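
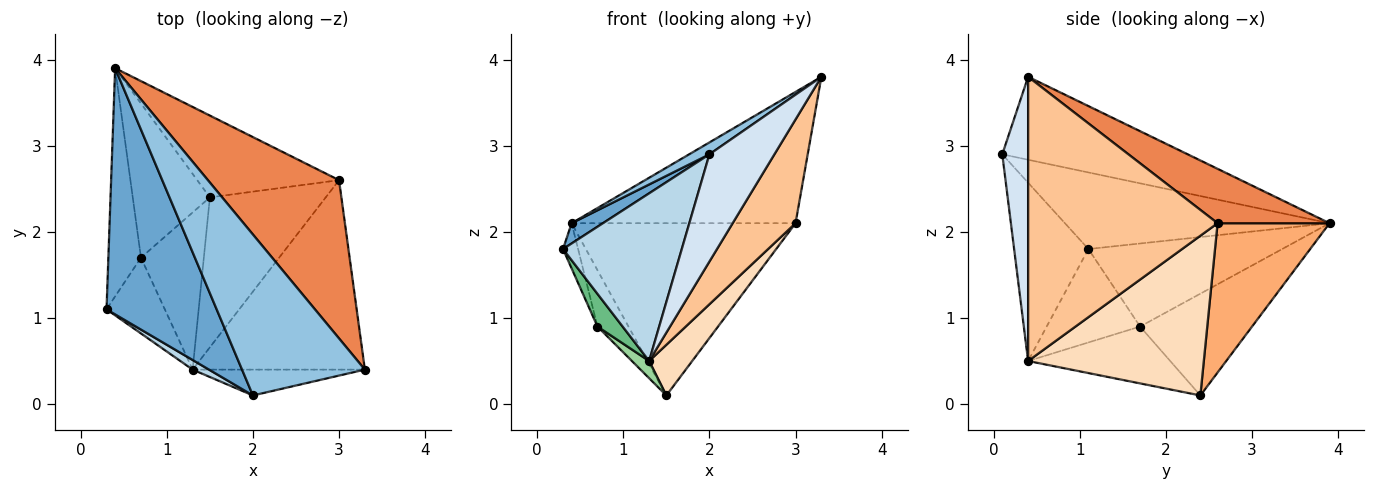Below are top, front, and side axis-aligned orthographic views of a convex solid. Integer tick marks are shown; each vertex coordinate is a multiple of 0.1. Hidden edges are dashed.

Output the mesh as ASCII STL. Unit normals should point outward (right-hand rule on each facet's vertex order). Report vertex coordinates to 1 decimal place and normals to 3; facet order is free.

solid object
 facet normal -0.570 -0.067 0.819
  outer loop
   vertex 2.0 0.1 2.9
   vertex 0.4 3.9 2.1
   vertex 0.3 1.1 1.8
  endloop
 endfacet
 facet normal -0.559 -0.061 0.827
  outer loop
   vertex 2.0 0.1 2.9
   vertex 3.3 0.4 3.8
   vertex 0.4 3.9 2.1
  endloop
 endfacet
 facet normal -0.530 -0.847 0.049
  outer loop
   vertex 2.0 0.1 2.9
   vertex 0.3 1.1 1.8
   vertex 1.3 0.4 0.5
  endloop
 endfacet
 facet normal 0.361 -0.907 -0.219
  outer loop
   vertex 2.0 0.1 2.9
   vertex 1.3 0.4 0.5
   vertex 3.3 0.4 3.8
  endloop
 endfacet
 facet normal 0.304 0.608 0.733
  outer loop
   vertex 3.0 2.6 2.1
   vertex 0.4 3.9 2.1
   vertex 3.3 0.4 3.8
  endloop
 endfacet
 facet normal 0.412 0.823 -0.391
  outer loop
   vertex 3.0 2.6 2.1
   vertex 1.5 2.4 0.1
   vertex 0.4 3.9 2.1
  endloop
 endfacet
 facet normal 0.823 -0.273 -0.499
  outer loop
   vertex 3.0 2.6 2.1
   vertex 3.3 0.4 3.8
   vertex 1.3 0.4 0.5
  endloop
 endfacet
 facet normal 0.794 -0.195 -0.576
  outer loop
   vertex 3.0 2.6 2.1
   vertex 1.3 0.4 0.5
   vertex 1.5 2.4 0.1
  endloop
 endfacet
 facet normal -0.827 -0.223 -0.516
  outer loop
   vertex 0.7 1.7 0.9
   vertex 1.3 0.4 0.5
   vertex 0.3 1.1 1.8
  endloop
 endfacet
 facet normal -0.668 -0.081 -0.739
  outer loop
   vertex 0.7 1.7 0.9
   vertex 1.5 2.4 0.1
   vertex 1.3 0.4 0.5
  endloop
 endfacet
 facet normal -0.928 0.072 -0.364
  outer loop
   vertex 0.7 1.7 0.9
   vertex 0.3 1.1 1.8
   vertex 0.4 3.9 2.1
  endloop
 endfacet
 facet normal -0.778 0.216 -0.590
  outer loop
   vertex 0.7 1.7 0.9
   vertex 0.4 3.9 2.1
   vertex 1.5 2.4 0.1
  endloop
 endfacet
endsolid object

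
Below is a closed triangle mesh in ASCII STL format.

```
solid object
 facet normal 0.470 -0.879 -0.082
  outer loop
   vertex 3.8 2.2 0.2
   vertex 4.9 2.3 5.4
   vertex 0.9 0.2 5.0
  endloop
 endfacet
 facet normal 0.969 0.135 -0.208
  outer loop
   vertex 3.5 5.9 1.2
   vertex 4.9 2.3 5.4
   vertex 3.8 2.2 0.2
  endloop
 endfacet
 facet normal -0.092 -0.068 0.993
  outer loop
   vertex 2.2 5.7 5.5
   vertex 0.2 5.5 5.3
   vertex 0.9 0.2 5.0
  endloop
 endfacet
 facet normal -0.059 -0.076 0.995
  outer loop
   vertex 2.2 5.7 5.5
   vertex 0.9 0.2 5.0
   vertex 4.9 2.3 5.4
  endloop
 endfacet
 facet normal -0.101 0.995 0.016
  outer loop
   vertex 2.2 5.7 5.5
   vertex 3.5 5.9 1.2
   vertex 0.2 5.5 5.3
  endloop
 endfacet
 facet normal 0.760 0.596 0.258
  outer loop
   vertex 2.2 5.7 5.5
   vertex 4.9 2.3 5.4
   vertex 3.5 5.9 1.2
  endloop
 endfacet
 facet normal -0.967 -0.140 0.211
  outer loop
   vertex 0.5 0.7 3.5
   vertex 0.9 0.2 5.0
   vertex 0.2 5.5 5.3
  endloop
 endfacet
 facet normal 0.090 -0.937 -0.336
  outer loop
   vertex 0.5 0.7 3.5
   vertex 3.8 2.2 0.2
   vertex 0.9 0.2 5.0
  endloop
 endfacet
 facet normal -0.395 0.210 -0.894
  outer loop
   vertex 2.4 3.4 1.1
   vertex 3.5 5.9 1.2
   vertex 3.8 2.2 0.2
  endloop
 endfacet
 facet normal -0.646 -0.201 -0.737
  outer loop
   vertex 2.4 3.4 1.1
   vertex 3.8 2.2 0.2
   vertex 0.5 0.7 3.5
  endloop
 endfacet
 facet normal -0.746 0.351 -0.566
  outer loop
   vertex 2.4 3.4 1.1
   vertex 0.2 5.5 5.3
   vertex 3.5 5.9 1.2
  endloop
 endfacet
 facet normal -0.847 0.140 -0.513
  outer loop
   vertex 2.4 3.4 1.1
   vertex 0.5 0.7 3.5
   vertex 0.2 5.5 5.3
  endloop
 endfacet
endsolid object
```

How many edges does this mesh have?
18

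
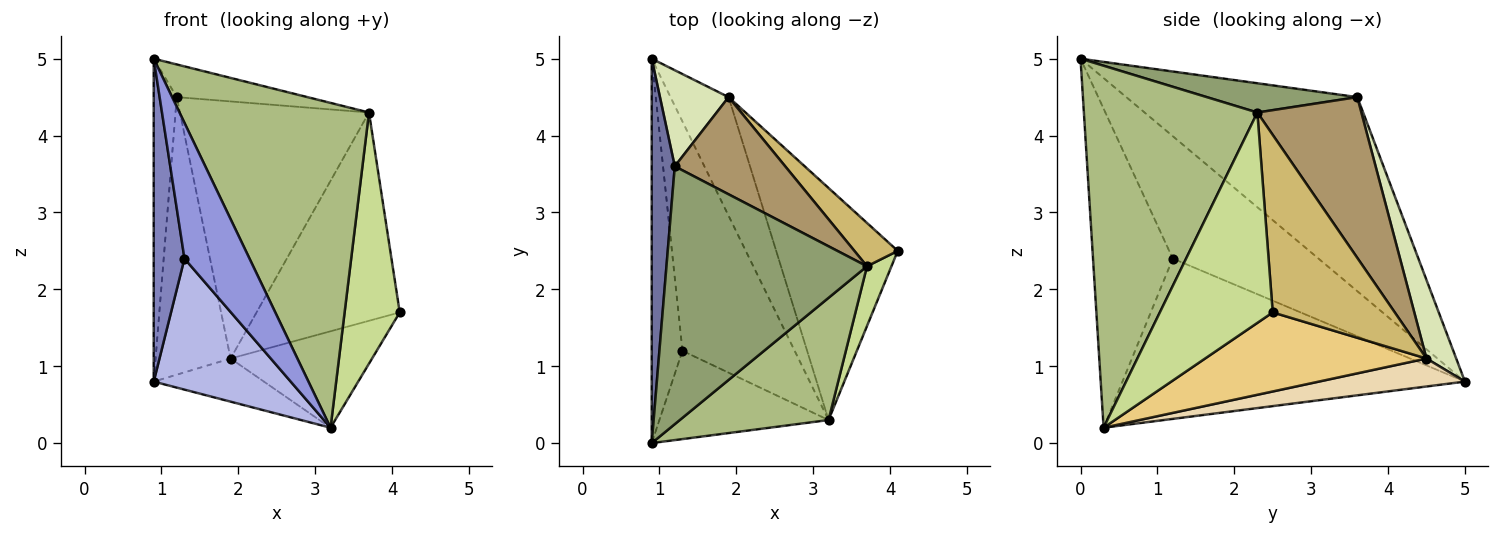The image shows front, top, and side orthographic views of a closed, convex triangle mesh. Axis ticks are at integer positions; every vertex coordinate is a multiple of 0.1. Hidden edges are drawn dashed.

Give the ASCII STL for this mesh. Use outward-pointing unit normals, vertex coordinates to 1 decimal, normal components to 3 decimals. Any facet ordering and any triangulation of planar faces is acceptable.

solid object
 facet normal -0.988 0.099 0.117
  outer loop
   vertex 1.2 3.6 4.5
   vertex 0.9 5.0 0.8
   vertex 0.9 0.0 5.0
  endloop
 endfacet
 facet normal -0.950 -0.201 -0.239
  outer loop
   vertex 1.3 1.2 2.4
   vertex 0.9 0.0 5.0
   vertex 0.9 5.0 0.8
  endloop
 endfacet
 facet normal -0.717 -0.584 -0.380
  outer loop
   vertex 1.3 1.2 2.4
   vertex 3.2 0.3 0.2
   vertex 0.9 0.0 5.0
  endloop
 endfacet
 facet normal -0.778 -0.311 -0.545
  outer loop
   vertex 1.3 1.2 2.4
   vertex 0.9 5.0 0.8
   vertex 3.2 0.3 0.2
  endloop
 endfacet
 facet normal 0.143 0.124 0.982
  outer loop
   vertex 3.7 2.3 4.3
   vertex 1.2 3.6 4.5
   vertex 0.9 0.0 5.0
  endloop
 endfacet
 facet normal 0.651 -0.711 0.267
  outer loop
   vertex 3.7 2.3 4.3
   vertex 0.9 0.0 5.0
   vertex 3.2 0.3 0.2
  endloop
 endfacet
 facet normal 0.894 -0.436 0.104
  outer loop
   vertex 3.7 2.3 4.3
   vertex 3.2 0.3 0.2
   vertex 4.1 2.5 1.7
  endloop
 endfacet
 facet normal 0.351 0.885 0.306
  outer loop
   vertex 1.9 4.5 1.1
   vertex 0.9 5.0 0.8
   vertex 1.2 3.6 4.5
  endloop
 endfacet
 facet normal 0.458 0.832 0.314
  outer loop
   vertex 1.9 4.5 1.1
   vertex 1.2 3.6 4.5
   vertex 3.7 2.3 4.3
  endloop
 endfacet
 facet normal 0.641 0.752 0.156
  outer loop
   vertex 1.9 4.5 1.1
   vertex 3.7 2.3 4.3
   vertex 4.1 2.5 1.7
  endloop
 endfacet
 facet normal 0.515 0.329 -0.792
  outer loop
   vertex 1.9 4.5 1.1
   vertex 4.1 2.5 1.7
   vertex 3.2 0.3 0.2
  endloop
 endfacet
 facet normal 0.412 0.311 -0.856
  outer loop
   vertex 1.9 4.5 1.1
   vertex 3.2 0.3 0.2
   vertex 0.9 5.0 0.8
  endloop
 endfacet
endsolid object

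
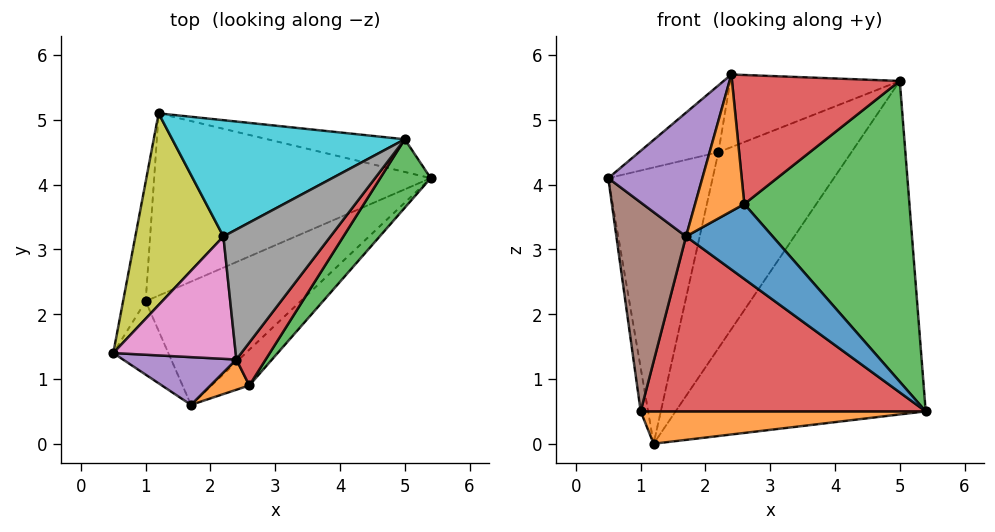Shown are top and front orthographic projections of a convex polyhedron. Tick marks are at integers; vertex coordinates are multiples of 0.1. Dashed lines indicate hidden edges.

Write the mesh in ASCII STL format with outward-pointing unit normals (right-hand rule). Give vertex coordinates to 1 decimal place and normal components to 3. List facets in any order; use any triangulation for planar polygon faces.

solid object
 facet normal -0.991 0.046 -0.127
  outer loop
   vertex 1.0 2.2 0.5
   vertex 0.5 1.4 4.1
   vertex 1.2 5.1 0.0
  endloop
 endfacet
 facet normal 0.075 -0.174 -0.982
  outer loop
   vertex 1.0 2.2 0.5
   vertex 1.2 5.1 0.0
   vertex 5.4 4.1 0.5
  endloop
 endfacet
 facet normal 0.241 0.966 -0.095
  outer loop
   vertex 5.0 4.7 5.6
   vertex 5.4 4.1 0.5
   vertex 1.2 5.1 0.0
  endloop
 endfacet
 facet normal 0.333 -0.771 -0.543
  outer loop
   vertex 1.7 0.6 3.2
   vertex 1.0 2.2 0.5
   vertex 5.4 4.1 0.5
  endloop
 endfacet
 facet normal -0.332 -0.880 0.339
  outer loop
   vertex 1.7 0.6 3.2
   vertex 2.4 1.3 5.7
   vertex 0.5 1.4 4.1
  endloop
 endfacet
 facet normal -0.660 -0.709 -0.249
  outer loop
   vertex 1.7 0.6 3.2
   vertex 0.5 1.4 4.1
   vertex 1.0 2.2 0.5
  endloop
 endfacet
 facet normal -0.581 0.390 0.714
  outer loop
   vertex 2.2 3.2 4.5
   vertex 0.5 1.4 4.1
   vertex 2.4 1.3 5.7
  endloop
 endfacet
 facet normal -0.517 0.417 0.747
  outer loop
   vertex 2.2 3.2 4.5
   vertex 2.4 1.3 5.7
   vertex 5.0 4.7 5.6
  endloop
 endfacet
 facet normal -0.709 0.580 0.402
  outer loop
   vertex 2.2 3.2 4.5
   vertex 1.2 5.1 0.0
   vertex 0.5 1.4 4.1
  endloop
 endfacet
 facet normal -0.552 0.717 0.425
  outer loop
   vertex 2.2 3.2 4.5
   vertex 5.0 4.7 5.6
   vertex 1.2 5.1 0.0
  endloop
 endfacet
 facet normal 0.475 -0.794 -0.379
  outer loop
   vertex 2.6 0.9 3.7
   vertex 1.7 0.6 3.2
   vertex 5.4 4.1 0.5
  endloop
 endfacet
 facet normal 0.201 -0.956 0.211
  outer loop
   vertex 2.6 0.9 3.7
   vertex 2.4 1.3 5.7
   vertex 1.7 0.6 3.2
  endloop
 endfacet
 facet normal 0.807 -0.575 0.131
  outer loop
   vertex 2.6 0.9 3.7
   vertex 5.4 4.1 0.5
   vertex 5.0 4.7 5.6
  endloop
 endfacet
 facet normal 0.782 -0.592 0.197
  outer loop
   vertex 2.6 0.9 3.7
   vertex 5.0 4.7 5.6
   vertex 2.4 1.3 5.7
  endloop
 endfacet
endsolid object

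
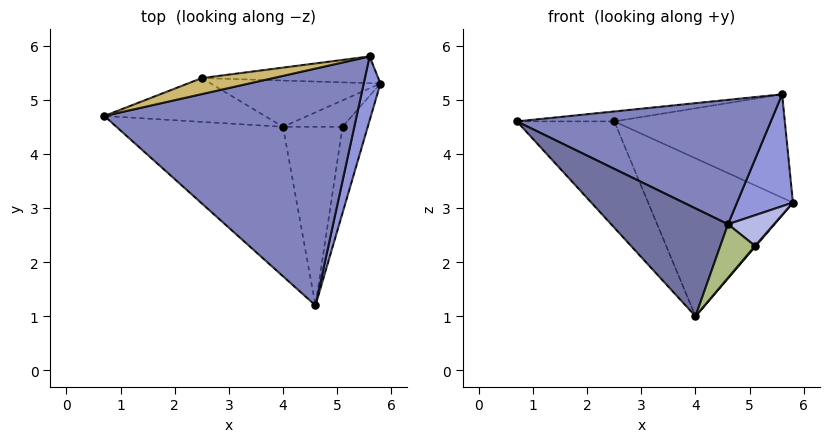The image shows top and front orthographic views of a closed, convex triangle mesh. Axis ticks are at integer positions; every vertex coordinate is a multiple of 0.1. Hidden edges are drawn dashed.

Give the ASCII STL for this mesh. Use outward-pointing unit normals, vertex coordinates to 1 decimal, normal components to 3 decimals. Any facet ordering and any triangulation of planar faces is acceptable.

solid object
 facet normal -0.677 -0.431 -0.597
  outer loop
   vertex 4.0 4.5 1.0
   vertex 4.6 1.2 2.7
   vertex 0.7 4.7 4.6
  endloop
 endfacet
 facet normal 0.014 -0.465 0.885
  outer loop
   vertex 5.6 5.8 5.1
   vertex 0.7 4.7 4.6
   vertex 4.6 1.2 2.7
  endloop
 endfacet
 facet normal 0.942 -0.292 0.167
  outer loop
   vertex 5.6 5.8 5.1
   vertex 4.6 1.2 2.7
   vertex 5.8 5.3 3.1
  endloop
 endfacet
 facet normal 0.825 -0.190 -0.532
  outer loop
   vertex 5.1 4.5 2.3
   vertex 5.8 5.3 3.1
   vertex 4.6 1.2 2.7
  endloop
 endfacet
 facet normal 0.763 -0.022 -0.646
  outer loop
   vertex 5.1 4.5 2.3
   vertex 4.0 4.5 1.0
   vertex 5.8 5.3 3.1
  endloop
 endfacet
 facet normal 0.749 -0.190 -0.634
  outer loop
   vertex 5.1 4.5 2.3
   vertex 4.6 1.2 2.7
   vertex 4.0 4.5 1.0
  endloop
 endfacet
 facet normal -0.098 0.955 -0.280
  outer loop
   vertex 2.5 5.4 4.6
   vertex 5.8 5.3 3.1
   vertex 4.0 4.5 1.0
  endloop
 endfacet
 facet normal -0.084 0.965 -0.250
  outer loop
   vertex 2.5 5.4 4.6
   vertex 5.6 5.8 5.1
   vertex 5.8 5.3 3.1
  endloop
 endfacet
 facet normal -0.338 0.870 -0.358
  outer loop
   vertex 2.5 5.4 4.6
   vertex 4.0 4.5 1.0
   vertex 0.7 4.7 4.6
  endloop
 endfacet
 facet normal -0.201 0.517 0.832
  outer loop
   vertex 2.5 5.4 4.6
   vertex 0.7 4.7 4.6
   vertex 5.6 5.8 5.1
  endloop
 endfacet
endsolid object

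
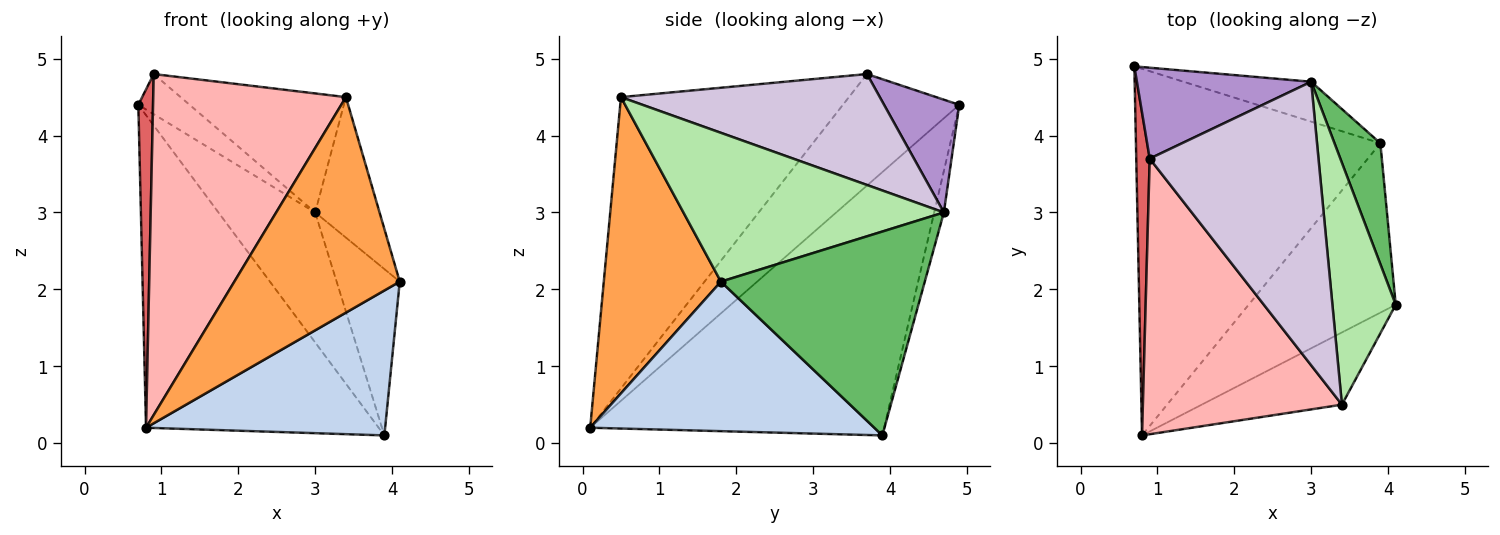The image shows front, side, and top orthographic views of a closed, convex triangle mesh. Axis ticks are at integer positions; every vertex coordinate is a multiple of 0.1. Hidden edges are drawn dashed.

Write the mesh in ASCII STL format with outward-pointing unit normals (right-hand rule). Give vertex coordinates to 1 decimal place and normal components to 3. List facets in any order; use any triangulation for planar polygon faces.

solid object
 facet normal -0.634 0.502 -0.588
  outer loop
   vertex 3.9 3.9 0.1
   vertex 0.8 0.1 0.2
   vertex 0.7 4.9 4.4
  endloop
 endfacet
 facet normal 0.611 -0.515 -0.601
  outer loop
   vertex 3.9 3.9 0.1
   vertex 4.1 1.8 2.1
   vertex 0.8 0.1 0.2
  endloop
 endfacet
 facet normal 0.557 -0.787 -0.264
  outer loop
   vertex 3.4 0.5 4.5
   vertex 0.8 0.1 0.2
   vertex 4.1 1.8 2.1
  endloop
 endfacet
 facet normal -0.095 0.952 -0.292
  outer loop
   vertex 3.0 4.7 3.0
   vertex 3.9 3.9 0.1
   vertex 0.7 4.9 4.4
  endloop
 endfacet
 facet normal 0.934 0.289 0.210
  outer loop
   vertex 3.0 4.7 3.0
   vertex 4.1 1.8 2.1
   vertex 3.9 3.9 0.1
  endloop
 endfacet
 facet normal 0.897 0.222 0.382
  outer loop
   vertex 3.0 4.7 3.0
   vertex 3.4 0.5 4.5
   vertex 4.1 1.8 2.1
  endloop
 endfacet
 facet normal -0.985 -0.125 0.119
  outer loop
   vertex 0.9 3.7 4.8
   vertex 0.7 4.9 4.4
   vertex 0.8 0.1 0.2
  endloop
 endfacet
 facet normal -0.677 -0.572 0.463
  outer loop
   vertex 0.9 3.7 4.8
   vertex 0.8 0.1 0.2
   vertex 3.4 0.5 4.5
  endloop
 endfacet
 facet normal 0.509 0.347 0.787
  outer loop
   vertex 0.9 3.7 4.8
   vertex 3.0 4.7 3.0
   vertex 0.7 4.9 4.4
  endloop
 endfacet
 facet normal 0.518 0.331 0.789
  outer loop
   vertex 0.9 3.7 4.8
   vertex 3.4 0.5 4.5
   vertex 3.0 4.7 3.0
  endloop
 endfacet
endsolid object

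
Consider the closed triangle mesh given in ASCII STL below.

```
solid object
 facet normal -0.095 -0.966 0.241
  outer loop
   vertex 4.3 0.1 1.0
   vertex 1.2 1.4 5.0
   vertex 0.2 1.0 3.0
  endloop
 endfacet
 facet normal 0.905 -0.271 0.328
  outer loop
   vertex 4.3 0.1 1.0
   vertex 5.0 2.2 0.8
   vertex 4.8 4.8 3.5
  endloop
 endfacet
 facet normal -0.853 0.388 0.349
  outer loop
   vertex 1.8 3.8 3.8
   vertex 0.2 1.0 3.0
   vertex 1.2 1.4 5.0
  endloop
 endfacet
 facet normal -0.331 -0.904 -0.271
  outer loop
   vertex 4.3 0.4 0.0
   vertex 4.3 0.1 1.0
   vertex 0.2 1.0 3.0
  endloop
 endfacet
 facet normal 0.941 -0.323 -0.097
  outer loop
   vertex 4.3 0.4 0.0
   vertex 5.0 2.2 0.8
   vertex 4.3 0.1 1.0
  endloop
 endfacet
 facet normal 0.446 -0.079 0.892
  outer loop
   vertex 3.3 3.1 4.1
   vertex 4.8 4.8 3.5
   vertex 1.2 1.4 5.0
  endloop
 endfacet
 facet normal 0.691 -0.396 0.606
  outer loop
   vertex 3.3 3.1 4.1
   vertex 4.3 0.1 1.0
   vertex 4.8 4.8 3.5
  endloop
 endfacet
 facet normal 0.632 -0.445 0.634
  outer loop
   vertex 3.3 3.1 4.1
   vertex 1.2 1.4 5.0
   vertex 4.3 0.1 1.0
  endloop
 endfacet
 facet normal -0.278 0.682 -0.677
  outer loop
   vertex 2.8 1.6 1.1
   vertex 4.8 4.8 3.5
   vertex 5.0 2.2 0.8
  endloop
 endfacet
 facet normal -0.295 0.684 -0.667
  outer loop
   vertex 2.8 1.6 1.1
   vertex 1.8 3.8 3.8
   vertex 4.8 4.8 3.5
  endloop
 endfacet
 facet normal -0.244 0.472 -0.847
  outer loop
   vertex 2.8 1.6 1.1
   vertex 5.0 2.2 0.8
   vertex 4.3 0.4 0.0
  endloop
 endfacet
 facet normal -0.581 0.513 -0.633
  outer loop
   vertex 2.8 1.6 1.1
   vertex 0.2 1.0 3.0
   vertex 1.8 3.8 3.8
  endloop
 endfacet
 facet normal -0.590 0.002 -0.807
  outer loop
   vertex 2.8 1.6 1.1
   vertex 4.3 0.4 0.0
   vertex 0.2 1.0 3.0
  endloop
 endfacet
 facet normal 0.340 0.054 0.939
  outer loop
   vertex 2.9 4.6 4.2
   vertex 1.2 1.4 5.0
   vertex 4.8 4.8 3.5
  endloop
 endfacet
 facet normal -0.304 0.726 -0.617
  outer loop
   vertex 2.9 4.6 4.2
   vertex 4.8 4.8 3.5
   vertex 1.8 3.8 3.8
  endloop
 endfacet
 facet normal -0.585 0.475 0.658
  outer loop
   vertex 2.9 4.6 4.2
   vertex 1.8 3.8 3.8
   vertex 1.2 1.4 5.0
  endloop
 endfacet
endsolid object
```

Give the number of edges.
24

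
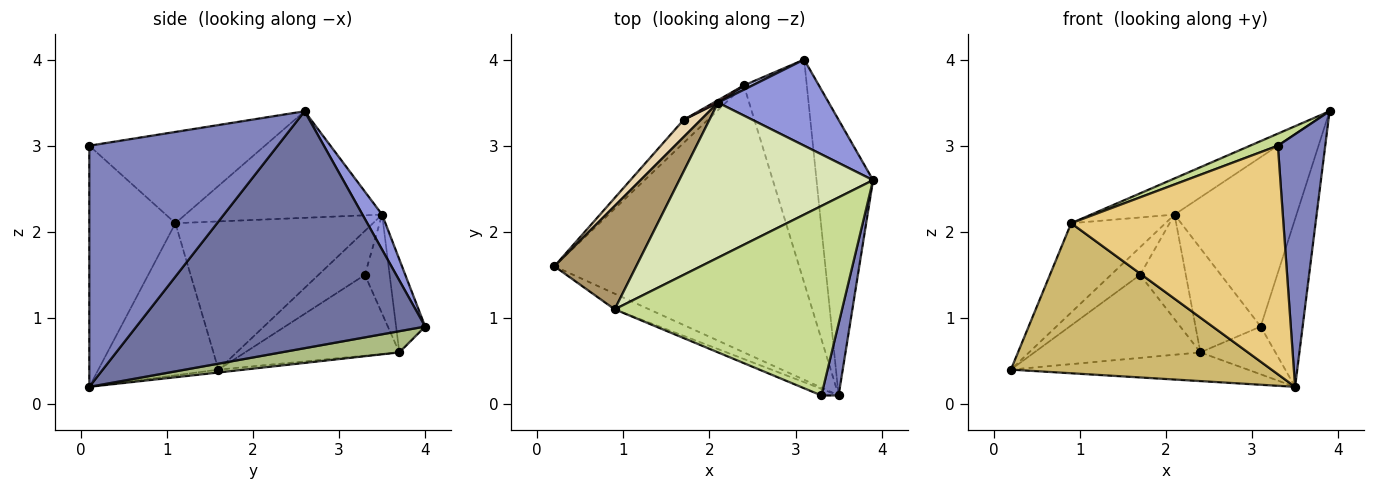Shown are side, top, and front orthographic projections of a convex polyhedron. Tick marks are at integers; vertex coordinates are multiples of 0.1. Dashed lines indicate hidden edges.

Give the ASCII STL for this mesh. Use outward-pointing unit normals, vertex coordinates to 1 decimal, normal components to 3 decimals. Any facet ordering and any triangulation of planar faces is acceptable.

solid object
 facet normal 0.963 0.140 -0.230
  outer loop
   vertex 3.1 4.0 0.9
   vertex 3.9 2.6 3.4
   vertex 3.5 0.1 0.2
  endloop
 endfacet
 facet normal 0.967 -0.243 0.069
  outer loop
   vertex 3.3 0.1 3.0
   vertex 3.5 0.1 0.2
   vertex 3.9 2.6 3.4
  endloop
 endfacet
 facet normal 0.142 0.882 0.449
  outer loop
   vertex 2.1 3.5 2.2
   vertex 3.9 2.6 3.4
   vertex 3.1 4.0 0.9
  endloop
 endfacet
 facet normal -0.407 0.913 0.038
  outer loop
   vertex 2.4 3.7 0.6
   vertex 2.1 3.5 2.2
   vertex 3.1 4.0 0.9
  endloop
 endfacet
 facet normal -0.012 0.107 -0.994
  outer loop
   vertex 2.4 3.7 0.6
   vertex 3.5 0.1 0.2
   vertex 0.2 1.6 0.4
  endloop
 endfacet
 facet normal 0.313 0.199 -0.929
  outer loop
   vertex 2.4 3.7 0.6
   vertex 3.1 4.0 0.9
   vertex 3.5 0.1 0.2
  endloop
 endfacet
 facet normal -0.372 -0.059 0.926
  outer loop
   vertex 0.9 1.1 2.1
   vertex 3.3 0.1 3.0
   vertex 3.9 2.6 3.4
  endloop
 endfacet
 facet normal -0.472 0.200 0.858
  outer loop
   vertex 0.9 1.1 2.1
   vertex 3.9 2.6 3.4
   vertex 2.1 3.5 2.2
  endloop
 endfacet
 facet normal -0.808 0.385 0.446
  outer loop
   vertex 0.9 1.1 2.1
   vertex 2.1 3.5 2.2
   vertex 0.2 1.6 0.4
  endloop
 endfacet
 facet normal -0.417 -0.904 -0.094
  outer loop
   vertex 0.9 1.1 2.1
   vertex 0.2 1.6 0.4
   vertex 3.5 0.1 0.2
  endloop
 endfacet
 facet normal -0.376 -0.926 -0.027
  outer loop
   vertex 0.9 1.1 2.1
   vertex 3.5 0.1 0.2
   vertex 3.3 0.1 3.0
  endloop
 endfacet
 facet normal -0.803 0.505 0.315
  outer loop
   vertex 1.7 3.3 1.5
   vertex 0.2 1.6 0.4
   vertex 2.1 3.5 2.2
  endloop
 endfacet
 facet normal -0.667 0.718 -0.200
  outer loop
   vertex 1.7 3.3 1.5
   vertex 2.4 3.7 0.6
   vertex 0.2 1.6 0.4
  endloop
 endfacet
 facet normal -0.476 0.879 0.021
  outer loop
   vertex 1.7 3.3 1.5
   vertex 2.1 3.5 2.2
   vertex 2.4 3.7 0.6
  endloop
 endfacet
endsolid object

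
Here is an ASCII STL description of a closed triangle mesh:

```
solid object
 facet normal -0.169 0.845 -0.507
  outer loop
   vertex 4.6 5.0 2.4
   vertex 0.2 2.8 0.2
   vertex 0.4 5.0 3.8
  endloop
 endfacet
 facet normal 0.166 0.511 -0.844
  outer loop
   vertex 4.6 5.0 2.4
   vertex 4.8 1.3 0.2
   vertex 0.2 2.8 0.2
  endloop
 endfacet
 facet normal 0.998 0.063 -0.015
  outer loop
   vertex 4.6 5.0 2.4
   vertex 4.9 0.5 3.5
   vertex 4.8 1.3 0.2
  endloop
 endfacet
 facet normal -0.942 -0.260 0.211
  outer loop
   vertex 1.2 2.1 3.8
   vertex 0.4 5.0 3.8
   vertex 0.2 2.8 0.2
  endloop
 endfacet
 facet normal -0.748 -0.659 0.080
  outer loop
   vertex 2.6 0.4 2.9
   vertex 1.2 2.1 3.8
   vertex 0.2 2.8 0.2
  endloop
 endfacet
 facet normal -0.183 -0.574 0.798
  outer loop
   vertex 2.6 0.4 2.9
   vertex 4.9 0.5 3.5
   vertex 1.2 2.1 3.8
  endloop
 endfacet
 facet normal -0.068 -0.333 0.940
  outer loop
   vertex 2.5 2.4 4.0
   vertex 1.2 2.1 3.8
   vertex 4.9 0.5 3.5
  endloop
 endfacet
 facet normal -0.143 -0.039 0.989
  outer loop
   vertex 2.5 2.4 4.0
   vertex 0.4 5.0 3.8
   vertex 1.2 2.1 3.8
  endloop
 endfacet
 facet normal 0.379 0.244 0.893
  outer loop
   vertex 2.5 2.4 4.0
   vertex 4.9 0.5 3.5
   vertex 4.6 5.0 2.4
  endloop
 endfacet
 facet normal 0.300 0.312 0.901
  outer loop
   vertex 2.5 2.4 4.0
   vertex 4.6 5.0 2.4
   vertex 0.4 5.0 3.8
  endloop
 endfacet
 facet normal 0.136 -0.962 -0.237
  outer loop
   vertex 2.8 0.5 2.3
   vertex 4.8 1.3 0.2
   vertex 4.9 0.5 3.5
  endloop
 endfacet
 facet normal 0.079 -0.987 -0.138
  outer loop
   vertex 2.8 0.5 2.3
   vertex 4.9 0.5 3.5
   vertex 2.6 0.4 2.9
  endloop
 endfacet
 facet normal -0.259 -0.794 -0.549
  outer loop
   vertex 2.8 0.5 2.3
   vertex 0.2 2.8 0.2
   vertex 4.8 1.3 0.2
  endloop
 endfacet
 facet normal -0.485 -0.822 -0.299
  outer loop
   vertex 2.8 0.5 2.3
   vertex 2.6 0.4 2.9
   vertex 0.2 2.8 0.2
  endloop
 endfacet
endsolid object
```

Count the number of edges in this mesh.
21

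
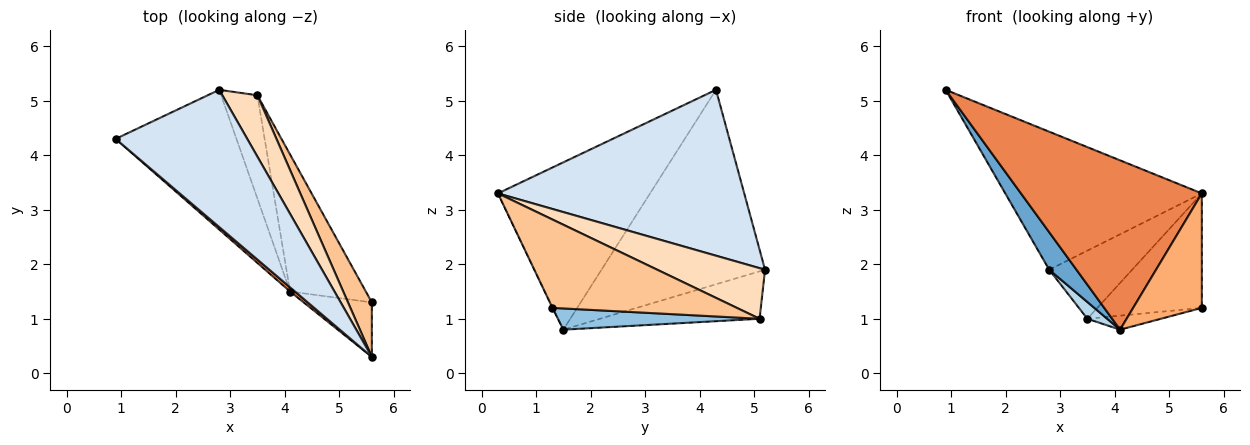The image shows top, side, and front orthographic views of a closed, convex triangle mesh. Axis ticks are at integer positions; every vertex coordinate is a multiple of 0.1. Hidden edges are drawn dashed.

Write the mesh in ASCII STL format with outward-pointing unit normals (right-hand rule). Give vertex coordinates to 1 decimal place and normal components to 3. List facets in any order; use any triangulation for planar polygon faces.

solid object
 facet normal -0.841 -0.140 -0.522
  outer loop
   vertex 4.1 1.5 0.8
   vertex 0.9 4.3 5.2
   vertex 2.8 5.2 1.9
  endloop
 endfacet
 facet normal 0.269 0.098 -0.958
  outer loop
   vertex 3.5 5.1 1.0
   vertex 5.6 1.3 1.2
   vertex 4.1 1.5 0.8
  endloop
 endfacet
 facet normal -0.791 -0.098 -0.604
  outer loop
   vertex 3.5 5.1 1.0
   vertex 4.1 1.5 0.8
   vertex 2.8 5.2 1.9
  endloop
 endfacet
 facet normal 0.664 0.530 0.527
  outer loop
   vertex 5.6 0.3 3.3
   vertex 2.8 5.2 1.9
   vertex 0.9 4.3 5.2
  endloop
 endfacet
 facet normal -0.644 -0.765 0.019
  outer loop
   vertex 5.6 0.3 3.3
   vertex 0.9 4.3 5.2
   vertex 4.1 1.5 0.8
  endloop
 endfacet
 facet normal -0.006 -0.903 -0.430
  outer loop
   vertex 5.6 0.3 3.3
   vertex 4.1 1.5 0.8
   vertex 5.6 1.3 1.2
  endloop
 endfacet
 facet normal 0.847 0.480 0.229
  outer loop
   vertex 5.6 0.3 3.3
   vertex 5.6 1.3 1.2
   vertex 3.5 5.1 1.0
  endloop
 endfacet
 facet normal 0.695 0.535 0.481
  outer loop
   vertex 5.6 0.3 3.3
   vertex 3.5 5.1 1.0
   vertex 2.8 5.2 1.9
  endloop
 endfacet
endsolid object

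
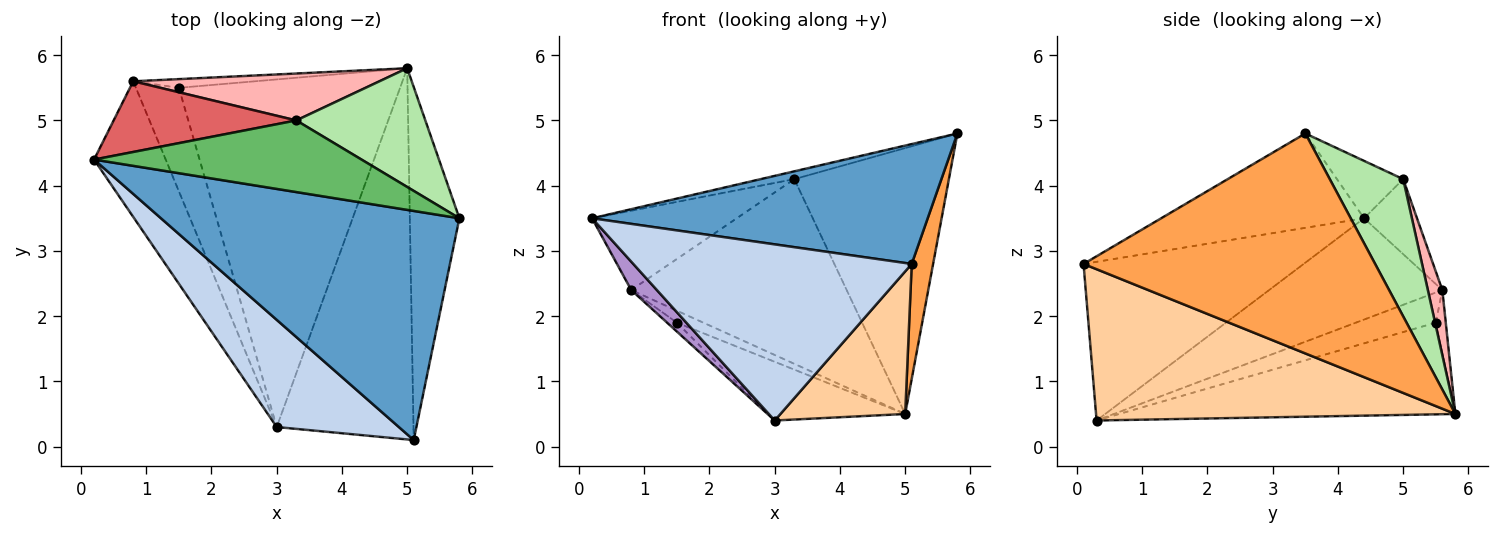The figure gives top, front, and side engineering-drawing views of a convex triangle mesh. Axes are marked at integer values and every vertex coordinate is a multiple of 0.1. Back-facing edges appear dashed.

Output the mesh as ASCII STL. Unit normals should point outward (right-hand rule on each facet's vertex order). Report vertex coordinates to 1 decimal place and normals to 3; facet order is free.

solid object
 facet normal -0.270 -0.446 0.853
  outer loop
   vertex 5.1 0.1 2.8
   vertex 5.8 3.5 4.8
   vertex 0.2 4.4 3.5
  endloop
 endfacet
 facet normal -0.560 -0.708 0.431
  outer loop
   vertex 5.1 0.1 2.8
   vertex 0.2 4.4 3.5
   vertex 3.0 0.3 0.4
  endloop
 endfacet
 facet normal 0.973 -0.071 -0.219
  outer loop
   vertex 5.1 0.1 2.8
   vertex 5.0 5.8 0.5
   vertex 5.8 3.5 4.8
  endloop
 endfacet
 facet normal 0.718 -0.249 -0.649
  outer loop
   vertex 5.1 0.1 2.8
   vertex 3.0 0.3 0.4
   vertex 5.0 5.8 0.5
  endloop
 endfacet
 facet normal -0.209 0.106 0.972
  outer loop
   vertex 3.3 5.0 4.1
   vertex 0.2 4.4 3.5
   vertex 5.8 3.5 4.8
  endloop
 endfacet
 facet normal 0.398 0.838 0.374
  outer loop
   vertex 3.3 5.0 4.1
   vertex 5.8 3.5 4.8
   vertex 5.0 5.8 0.5
  endloop
 endfacet
 facet normal -0.264 0.720 0.642
  outer loop
   vertex 0.8 5.6 2.4
   vertex 0.2 4.4 3.5
   vertex 3.3 5.0 4.1
  endloop
 endfacet
 facet normal 0.065 0.967 0.246
  outer loop
   vertex 0.8 5.6 2.4
   vertex 3.3 5.0 4.1
   vertex 5.0 5.8 0.5
  endloop
 endfacet
 facet normal -0.811 -0.120 -0.573
  outer loop
   vertex 0.8 5.6 2.4
   vertex 3.0 0.3 0.4
   vertex 0.2 4.4 3.5
  endloop
 endfacet
 facet normal -0.378 0.154 -0.913
  outer loop
   vertex 1.5 5.5 1.9
   vertex 5.0 5.8 0.5
   vertex 3.0 0.3 0.4
  endloop
 endfacet
 facet normal -0.573 0.070 -0.816
  outer loop
   vertex 1.5 5.5 1.9
   vertex 3.0 0.3 0.4
   vertex 0.8 5.6 2.4
  endloop
 endfacet
 facet normal -0.291 0.774 -0.563
  outer loop
   vertex 1.5 5.5 1.9
   vertex 0.8 5.6 2.4
   vertex 5.0 5.8 0.5
  endloop
 endfacet
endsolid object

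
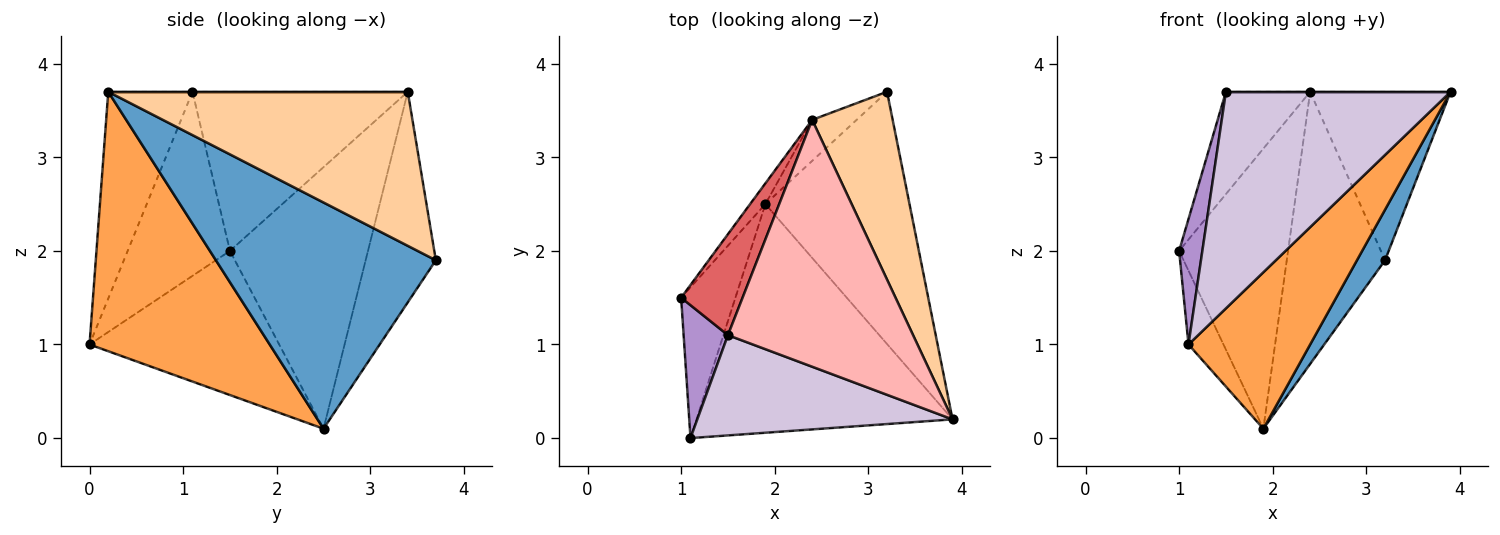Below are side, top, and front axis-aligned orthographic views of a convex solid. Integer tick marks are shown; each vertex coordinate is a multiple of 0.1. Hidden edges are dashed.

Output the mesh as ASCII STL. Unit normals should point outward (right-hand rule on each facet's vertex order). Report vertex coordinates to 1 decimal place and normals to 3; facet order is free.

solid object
 facet normal 0.839 -0.107 -0.534
  outer loop
   vertex 1.9 2.5 0.1
   vertex 3.2 3.7 1.9
   vertex 3.9 0.2 3.7
  endloop
 endfacet
 facet normal -0.922 0.170 -0.347
  outer loop
   vertex 1.1 0.0 1.0
   vertex 1.0 1.5 2.0
   vertex 1.9 2.5 0.1
  endloop
 endfacet
 facet normal 0.641 -0.433 -0.633
  outer loop
   vertex 1.1 0.0 1.0
   vertex 1.9 2.5 0.1
   vertex 3.9 0.2 3.7
  endloop
 endfacet
 facet normal 0.818 0.384 0.428
  outer loop
   vertex 2.4 3.4 3.7
   vertex 3.9 0.2 3.7
   vertex 3.2 3.7 1.9
  endloop
 endfacet
 facet normal -0.784 0.619 -0.046
  outer loop
   vertex 2.4 3.4 3.7
   vertex 1.9 2.5 0.1
   vertex 1.0 1.5 2.0
  endloop
 endfacet
 facet normal -0.577 0.808 -0.122
  outer loop
   vertex 2.4 3.4 3.7
   vertex 3.2 3.7 1.9
   vertex 1.9 2.5 0.1
  endloop
 endfacet
 facet normal -0.876 0.343 0.338
  outer loop
   vertex 1.5 1.1 3.7
   vertex 2.4 3.4 3.7
   vertex 1.0 1.5 2.0
  endloop
 endfacet
 facet normal 0.000 0.000 1.000
  outer loop
   vertex 1.5 1.1 3.7
   vertex 3.9 0.2 3.7
   vertex 2.4 3.4 3.7
  endloop
 endfacet
 facet normal -0.949 -0.216 0.228
  outer loop
   vertex 1.5 1.1 3.7
   vertex 1.0 1.5 2.0
   vertex 1.1 0.0 1.0
  endloop
 endfacet
 facet normal -0.322 -0.859 0.398
  outer loop
   vertex 1.5 1.1 3.7
   vertex 1.1 0.0 1.0
   vertex 3.9 0.2 3.7
  endloop
 endfacet
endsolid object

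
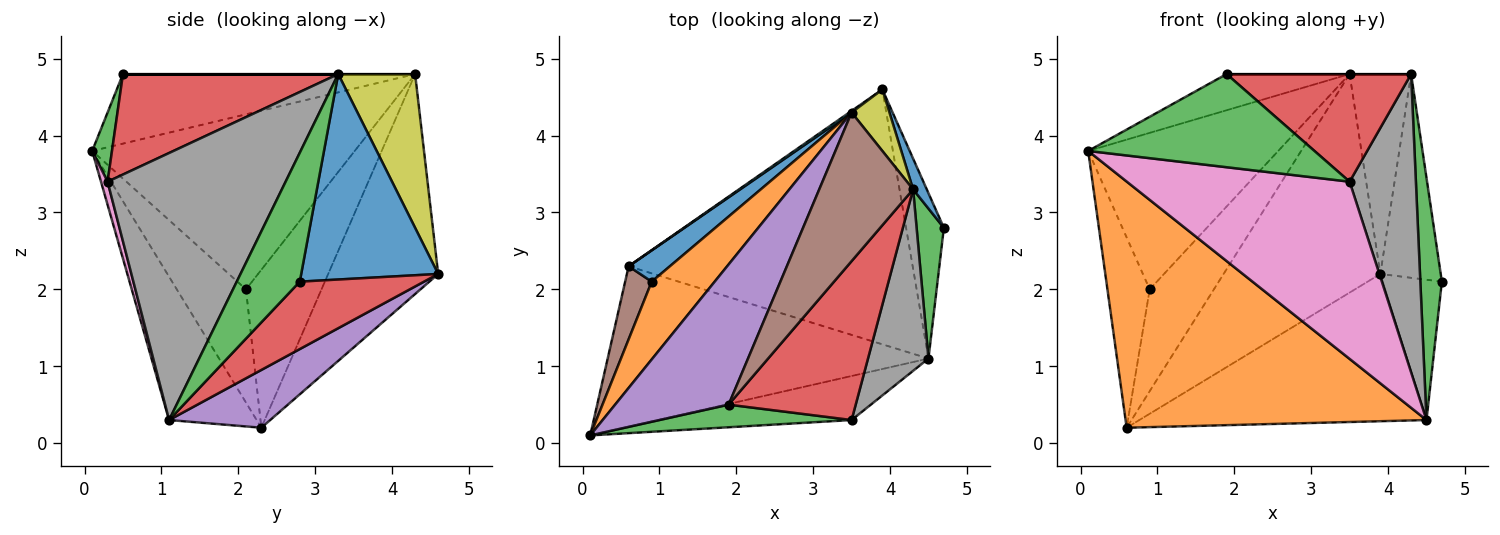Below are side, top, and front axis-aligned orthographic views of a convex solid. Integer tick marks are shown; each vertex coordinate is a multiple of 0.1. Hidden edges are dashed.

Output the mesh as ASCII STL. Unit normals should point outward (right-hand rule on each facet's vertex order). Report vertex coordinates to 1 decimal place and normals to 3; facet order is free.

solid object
 facet normal 0.913 0.403 0.061
  outer loop
   vertex 4.3 3.3 4.8
   vertex 4.7 2.8 2.1
   vertex 3.9 4.6 2.2
  endloop
 endfacet
 facet normal -0.237 -0.814 -0.530
  outer loop
   vertex 4.5 1.1 0.3
   vertex 0.1 0.1 3.8
   vertex 0.6 2.3 0.2
  endloop
 endfacet
 facet normal 0.928 -0.317 0.196
  outer loop
   vertex 4.5 1.1 0.3
   vertex 4.7 2.8 2.1
   vertex 4.3 3.3 4.8
  endloop
 endfacet
 facet normal 0.806 0.383 -0.451
  outer loop
   vertex 4.5 1.1 0.3
   vertex 3.9 4.6 2.2
   vertex 4.7 2.8 2.1
  endloop
 endfacet
 facet normal 0.173 0.493 -0.853
  outer loop
   vertex 4.5 1.1 0.3
   vertex 0.6 2.3 0.2
   vertex 3.9 4.6 2.2
  endloop
 endfacet
 facet normal -0.837 0.511 0.196
  outer loop
   vertex 0.9 2.1 2.0
   vertex 0.6 2.3 0.2
   vertex 0.1 0.1 3.8
  endloop
 endfacet
 facet normal 0.029 -0.970 -0.241
  outer loop
   vertex 3.5 0.3 3.4
   vertex 0.1 0.1 3.8
   vertex 4.5 1.1 0.3
  endloop
 endfacet
 facet normal 0.917 -0.341 0.208
  outer loop
   vertex 3.5 0.3 3.4
   vertex 4.5 1.1 0.3
   vertex 4.3 3.3 4.8
  endloop
 endfacet
 facet normal 0.767 0.613 0.189
  outer loop
   vertex 3.5 4.3 4.8
   vertex 4.3 3.3 4.8
   vertex 3.9 4.6 2.2
  endloop
 endfacet
 facet normal -0.574 0.819 0.006
  outer loop
   vertex 3.5 4.3 4.8
   vertex 3.9 4.6 2.2
   vertex 0.6 2.3 0.2
  endloop
 endfacet
 facet normal -0.747 0.635 0.195
  outer loop
   vertex 3.5 4.3 4.8
   vertex 0.6 2.3 0.2
   vertex 0.9 2.1 2.0
  endloop
 endfacet
 facet normal -0.778 0.563 0.280
  outer loop
   vertex 3.5 4.3 4.8
   vertex 0.9 2.1 2.0
   vertex 0.1 0.1 3.8
  endloop
 endfacet
 facet normal 0.085 -0.968 0.235
  outer loop
   vertex 1.9 0.5 4.8
   vertex 0.1 0.1 3.8
   vertex 3.5 0.3 3.4
  endloop
 endfacet
 facet normal 0.548 -0.469 0.693
  outer loop
   vertex 1.9 0.5 4.8
   vertex 3.5 0.3 3.4
   vertex 4.3 3.3 4.8
  endloop
 endfacet
 facet normal -0.510 0.215 0.833
  outer loop
   vertex 1.9 0.5 4.8
   vertex 3.5 4.3 4.8
   vertex 0.1 0.1 3.8
  endloop
 endfacet
 facet normal 0.000 0.000 1.000
  outer loop
   vertex 1.9 0.5 4.8
   vertex 4.3 3.3 4.8
   vertex 3.5 4.3 4.8
  endloop
 endfacet
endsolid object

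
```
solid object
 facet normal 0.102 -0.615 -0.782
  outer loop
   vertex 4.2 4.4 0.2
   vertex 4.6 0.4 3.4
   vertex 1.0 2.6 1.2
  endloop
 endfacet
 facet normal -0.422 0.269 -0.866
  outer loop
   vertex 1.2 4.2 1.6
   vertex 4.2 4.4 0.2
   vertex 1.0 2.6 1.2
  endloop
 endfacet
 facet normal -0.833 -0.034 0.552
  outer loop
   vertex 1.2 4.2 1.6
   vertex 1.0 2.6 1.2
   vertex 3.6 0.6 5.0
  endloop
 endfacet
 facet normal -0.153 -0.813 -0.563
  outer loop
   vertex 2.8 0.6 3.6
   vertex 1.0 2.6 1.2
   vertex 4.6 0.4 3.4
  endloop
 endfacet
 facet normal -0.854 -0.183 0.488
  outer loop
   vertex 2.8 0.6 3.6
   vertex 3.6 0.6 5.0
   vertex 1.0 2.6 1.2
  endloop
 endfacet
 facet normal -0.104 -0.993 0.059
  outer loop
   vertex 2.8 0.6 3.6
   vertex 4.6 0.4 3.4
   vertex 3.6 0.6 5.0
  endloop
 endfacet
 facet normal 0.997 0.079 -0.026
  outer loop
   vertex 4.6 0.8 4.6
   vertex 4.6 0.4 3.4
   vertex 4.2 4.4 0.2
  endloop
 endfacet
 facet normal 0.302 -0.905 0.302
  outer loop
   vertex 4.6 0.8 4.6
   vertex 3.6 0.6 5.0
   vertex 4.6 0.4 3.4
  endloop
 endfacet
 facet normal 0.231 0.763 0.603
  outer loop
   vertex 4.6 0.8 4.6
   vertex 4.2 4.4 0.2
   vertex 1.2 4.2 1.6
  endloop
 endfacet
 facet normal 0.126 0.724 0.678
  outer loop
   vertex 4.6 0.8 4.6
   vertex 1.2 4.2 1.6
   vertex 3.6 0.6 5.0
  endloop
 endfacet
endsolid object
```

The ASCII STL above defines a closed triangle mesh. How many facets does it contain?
10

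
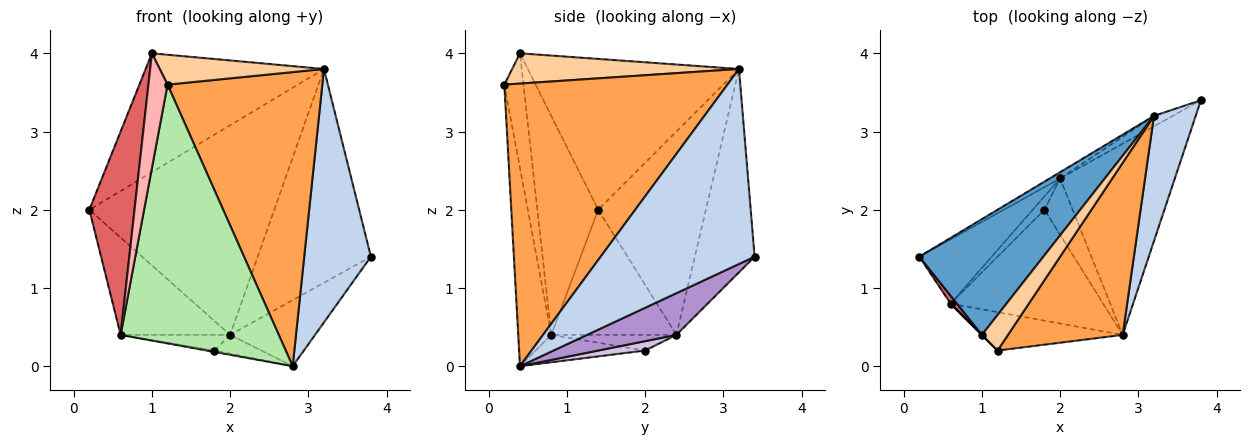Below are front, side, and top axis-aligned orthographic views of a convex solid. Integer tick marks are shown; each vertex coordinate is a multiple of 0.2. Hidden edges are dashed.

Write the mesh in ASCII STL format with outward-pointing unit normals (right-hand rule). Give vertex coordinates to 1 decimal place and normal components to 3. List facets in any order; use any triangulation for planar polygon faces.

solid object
 facet normal -0.647 0.546 0.532
  outer loop
   vertex 3.2 3.2 3.8
   vertex 0.2 1.4 2.0
   vertex 1.0 0.4 4.0
  endloop
 endfacet
 facet normal 0.900 -0.390 0.193
  outer loop
   vertex 3.2 3.2 3.8
   vertex 2.8 0.4 0.0
   vertex 3.8 3.4 1.4
  endloop
 endfacet
 facet normal 0.779 -0.541 0.316
  outer loop
   vertex 1.2 0.2 3.6
   vertex 2.8 0.4 0.0
   vertex 3.2 3.2 3.8
  endloop
 endfacet
 facet normal 0.664 -0.481 0.572
  outer loop
   vertex 1.2 0.2 3.6
   vertex 3.2 3.2 3.8
   vertex 1.0 0.4 4.0
  endloop
 endfacet
 facet normal -0.177 0.013 -0.984
  outer loop
   vertex 0.6 0.8 0.4
   vertex 1.8 2.0 0.2
   vertex 2.8 0.4 0.0
  endloop
 endfacet
 facet normal -0.202 -0.969 -0.144
  outer loop
   vertex 0.6 0.8 0.4
   vertex 2.8 0.4 0.0
   vertex 1.2 0.2 3.6
  endloop
 endfacet
 facet normal -0.803 -0.596 0.023
  outer loop
   vertex 0.6 0.8 0.4
   vertex 1.0 0.4 4.0
   vertex 0.2 1.4 2.0
  endloop
 endfacet
 facet normal -0.707 -0.707 0.000
  outer loop
   vertex 0.6 0.8 0.4
   vertex 1.2 0.2 3.6
   vertex 1.0 0.4 4.0
  endloop
 endfacet
 facet normal 0.325 0.309 -0.894
  outer loop
   vertex 2.0 2.4 0.4
   vertex 3.8 3.4 1.4
   vertex 2.8 0.4 0.0
  endloop
 endfacet
 facet normal 0.302 0.302 -0.905
  outer loop
   vertex 2.0 2.4 0.4
   vertex 2.8 0.4 0.0
   vertex 1.8 2.0 0.2
  endloop
 endfacet
 facet normal -0.503 0.864 -0.026
  outer loop
   vertex 2.0 2.4 0.4
   vertex 0.2 1.4 2.0
   vertex 3.2 3.2 3.8
  endloop
 endfacet
 facet normal -0.467 0.883 -0.043
  outer loop
   vertex 2.0 2.4 0.4
   vertex 3.2 3.2 3.8
   vertex 3.8 3.4 1.4
  endloop
 endfacet
 facet normal -0.690 0.604 -0.399
  outer loop
   vertex 2.0 2.4 0.4
   vertex 0.6 0.8 0.4
   vertex 0.2 1.4 2.0
  endloop
 endfacet
 facet normal -0.655 0.573 -0.492
  outer loop
   vertex 2.0 2.4 0.4
   vertex 1.8 2.0 0.2
   vertex 0.6 0.8 0.4
  endloop
 endfacet
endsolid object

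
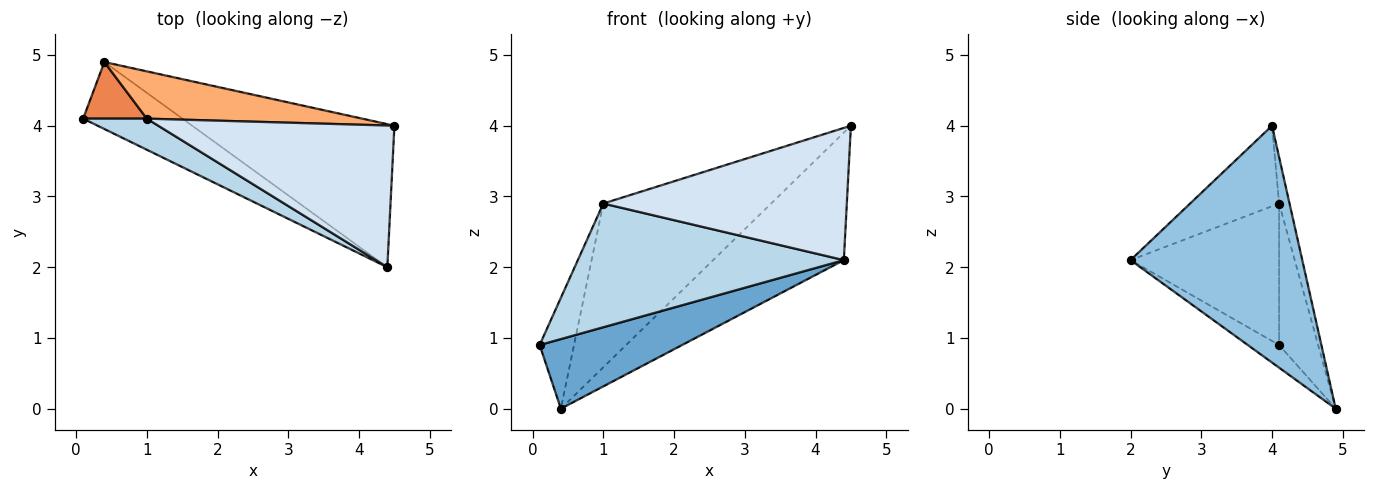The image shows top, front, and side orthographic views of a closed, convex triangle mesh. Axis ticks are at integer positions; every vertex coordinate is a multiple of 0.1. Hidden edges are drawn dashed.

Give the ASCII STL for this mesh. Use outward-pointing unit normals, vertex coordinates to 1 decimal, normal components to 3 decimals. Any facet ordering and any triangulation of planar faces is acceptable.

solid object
 facet normal -0.156 -0.712 -0.685
  outer loop
   vertex 0.4 4.9 0.0
   vertex 4.4 2.0 2.1
   vertex 0.1 4.1 0.9
  endloop
 endfacet
 facet normal 0.658 0.501 -0.562
  outer loop
   vertex 0.4 4.9 0.0
   vertex 4.5 4.0 4.0
   vertex 4.4 2.0 2.1
  endloop
 endfacet
 facet normal -0.476 -0.853 0.214
  outer loop
   vertex 1.0 4.1 2.9
   vertex 0.1 4.1 0.9
   vertex 4.4 2.0 2.1
  endloop
 endfacet
 facet normal -0.242 -0.662 0.709
  outer loop
   vertex 1.0 4.1 2.9
   vertex 4.4 2.0 2.1
   vertex 4.5 4.0 4.0
  endloop
 endfacet
 facet normal -0.711 0.626 0.320
  outer loop
   vertex 1.0 4.1 2.9
   vertex 0.4 4.9 0.0
   vertex 0.1 4.1 0.9
  endloop
 endfacet
 facet normal -0.060 0.959 0.277
  outer loop
   vertex 1.0 4.1 2.9
   vertex 4.5 4.0 4.0
   vertex 0.4 4.9 0.0
  endloop
 endfacet
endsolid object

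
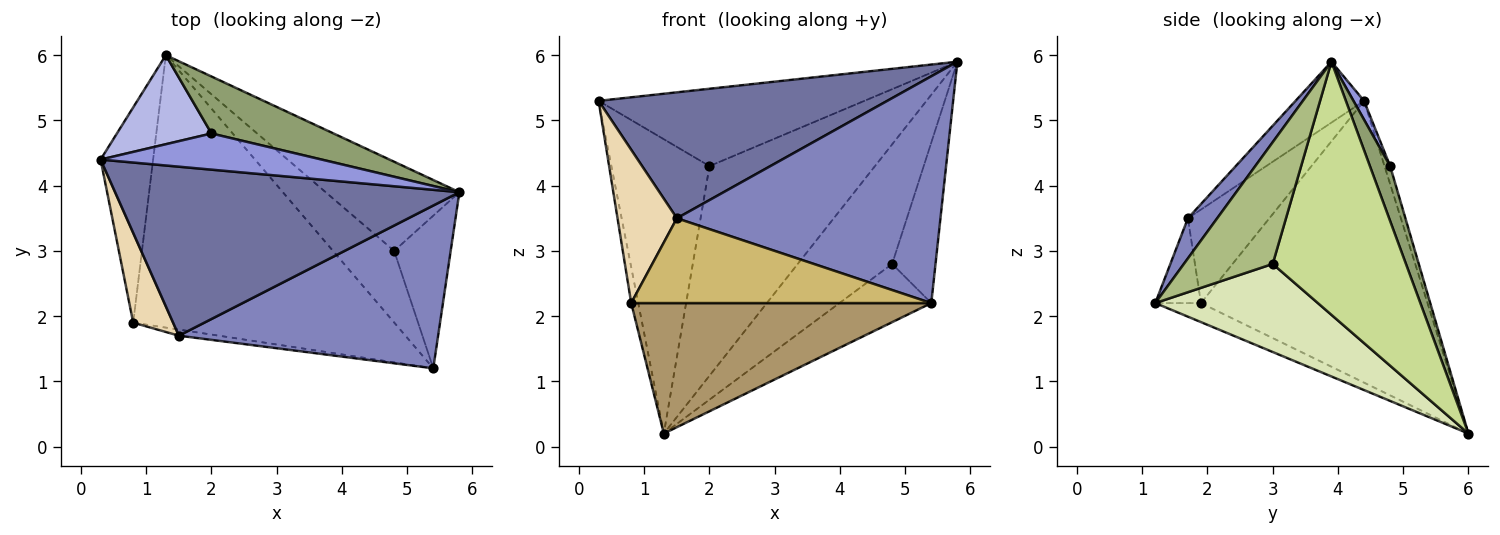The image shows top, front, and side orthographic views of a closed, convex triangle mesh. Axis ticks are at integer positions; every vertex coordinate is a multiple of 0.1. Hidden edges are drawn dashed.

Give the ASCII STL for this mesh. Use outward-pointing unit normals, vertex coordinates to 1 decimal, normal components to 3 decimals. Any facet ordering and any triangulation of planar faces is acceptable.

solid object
 facet normal -0.140 -0.592 0.794
  outer loop
   vertex 1.5 1.7 3.5
   vertex 5.8 3.9 5.9
   vertex 0.3 4.4 5.3
  endloop
 endfacet
 facet normal 0.090 -0.809 0.581
  outer loop
   vertex 1.5 1.7 3.5
   vertex 5.4 1.2 2.2
   vertex 5.8 3.9 5.9
  endloop
 endfacet
 facet normal 0.036 0.905 0.423
  outer loop
   vertex 2.0 4.8 4.3
   vertex 0.3 4.4 5.3
   vertex 5.8 3.9 5.9
  endloop
 endfacet
 facet normal -0.055 0.956 0.289
  outer loop
   vertex 2.0 4.8 4.3
   vertex 1.3 6.0 0.2
   vertex 0.3 4.4 5.3
  endloop
 endfacet
 facet normal 0.117 0.958 0.260
  outer loop
   vertex 2.0 4.8 4.3
   vertex 5.8 3.9 5.9
   vertex 1.3 6.0 0.2
  endloop
 endfacet
 facet normal 0.829 0.405 -0.385
  outer loop
   vertex 4.8 3.0 2.8
   vertex 5.8 3.9 5.9
   vertex 5.4 1.2 2.2
  endloop
 endfacet
 facet normal 0.749 0.531 -0.396
  outer loop
   vertex 4.8 3.0 2.8
   vertex 1.3 6.0 0.2
   vertex 5.8 3.9 5.9
  endloop
 endfacet
 facet normal 0.745 0.421 -0.517
  outer loop
   vertex 4.8 3.0 2.8
   vertex 5.4 1.2 2.2
   vertex 1.3 6.0 0.2
  endloop
 endfacet
 facet normal -0.066 -0.431 -0.900
  outer loop
   vertex 0.8 1.9 2.2
   vertex 1.3 6.0 0.2
   vertex 5.4 1.2 2.2
  endloop
 endfacet
 facet normal -0.150 -0.986 -0.071
  outer loop
   vertex 0.8 1.9 2.2
   vertex 5.4 1.2 2.2
   vertex 1.5 1.7 3.5
  endloop
 endfacet
 facet normal -0.983 0.031 -0.183
  outer loop
   vertex 0.8 1.9 2.2
   vertex 0.3 4.4 5.3
   vertex 1.3 6.0 0.2
  endloop
 endfacet
 facet normal -0.764 -0.557 0.326
  outer loop
   vertex 0.8 1.9 2.2
   vertex 1.5 1.7 3.5
   vertex 0.3 4.4 5.3
  endloop
 endfacet
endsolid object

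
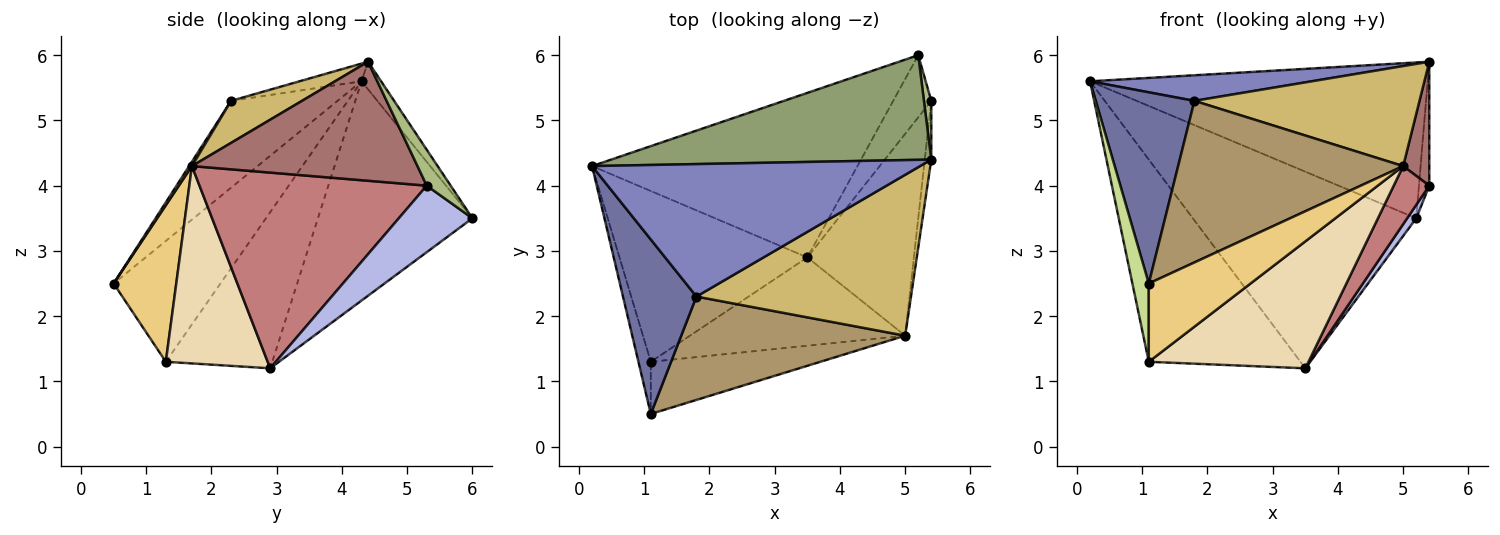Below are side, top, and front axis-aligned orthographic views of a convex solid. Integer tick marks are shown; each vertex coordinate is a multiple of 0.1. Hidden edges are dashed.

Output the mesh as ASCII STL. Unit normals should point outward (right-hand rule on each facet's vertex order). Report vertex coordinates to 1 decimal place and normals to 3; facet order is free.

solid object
 facet normal -0.623 -0.578 0.527
  outer loop
   vertex 1.8 2.3 5.3
   vertex 0.2 4.3 5.6
   vertex 1.1 0.5 2.5
  endloop
 endfacet
 facet normal -0.053 -0.189 0.980
  outer loop
   vertex 1.8 2.3 5.3
   vertex 5.4 4.4 5.9
   vertex 0.2 4.3 5.6
  endloop
 endfacet
 facet normal -0.468 0.678 -0.567
  outer loop
   vertex 5.2 6.0 3.5
   vertex 3.5 2.9 1.2
   vertex 0.2 4.3 5.6
  endloop
 endfacet
 facet normal 0.863 -0.106 -0.494
  outer loop
   vertex 5.2 6.0 3.5
   vertex 5.4 5.3 4.0
   vertex 3.5 2.9 1.2
  endloop
 endfacet
 facet normal -0.048 0.829 0.557
  outer loop
   vertex 5.2 6.0 3.5
   vertex 0.2 4.3 5.6
   vertex 5.4 4.4 5.9
  endloop
 endfacet
 facet normal 0.902 0.390 0.185
  outer loop
   vertex 5.2 6.0 3.5
   vertex 5.4 4.4 5.9
   vertex 5.4 5.3 4.0
  endloop
 endfacet
 facet normal -0.983 -0.151 -0.101
  outer loop
   vertex 1.1 1.3 1.3
   vertex 1.1 0.5 2.5
   vertex 0.2 4.3 5.6
  endloop
 endfacet
 facet normal -0.473 0.673 -0.569
  outer loop
   vertex 1.1 1.3 1.3
   vertex 0.2 4.3 5.6
   vertex 3.5 2.9 1.2
  endloop
 endfacet
 facet normal 0.010 -0.842 0.539
  outer loop
   vertex 5.0 1.7 4.3
   vertex 1.8 2.3 5.3
   vertex 1.1 0.5 2.5
  endloop
 endfacet
 facet normal 0.164 -0.521 0.838
  outer loop
   vertex 5.0 1.7 4.3
   vertex 5.4 4.4 5.9
   vertex 1.8 2.3 5.3
  endloop
 endfacet
 facet normal 0.456 -0.741 -0.494
  outer loop
   vertex 5.0 1.7 4.3
   vertex 1.1 0.5 2.5
   vertex 1.1 1.3 1.3
  endloop
 endfacet
 facet normal 0.464 -0.727 -0.506
  outer loop
   vertex 5.0 1.7 4.3
   vertex 1.1 1.3 1.3
   vertex 3.5 2.9 1.2
  endloop
 endfacet
 facet normal 0.992 -0.115 -0.054
  outer loop
   vertex 5.0 1.7 4.3
   vertex 5.4 5.3 4.0
   vertex 5.4 4.4 5.9
  endloop
 endfacet
 facet normal 0.870 -0.136 -0.474
  outer loop
   vertex 5.0 1.7 4.3
   vertex 3.5 2.9 1.2
   vertex 5.4 5.3 4.0
  endloop
 endfacet
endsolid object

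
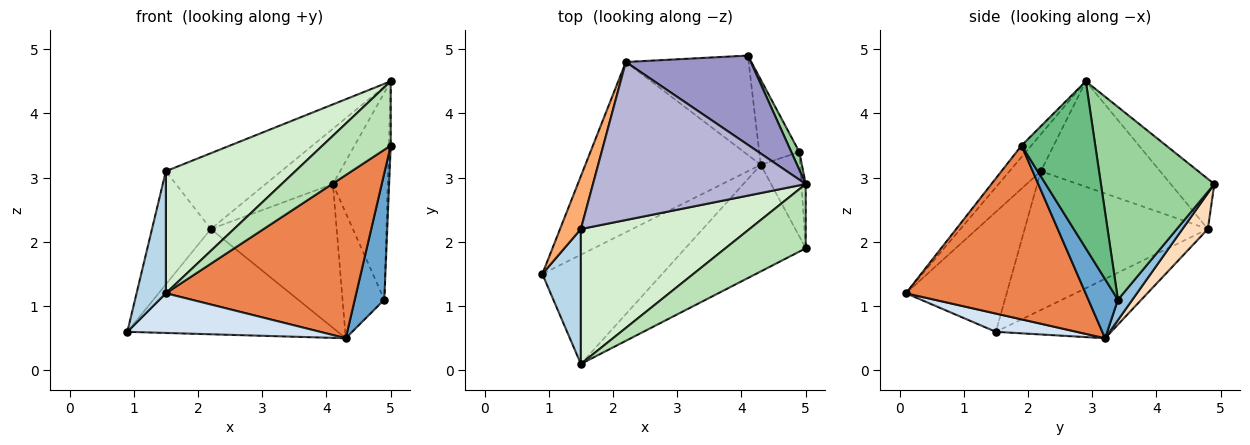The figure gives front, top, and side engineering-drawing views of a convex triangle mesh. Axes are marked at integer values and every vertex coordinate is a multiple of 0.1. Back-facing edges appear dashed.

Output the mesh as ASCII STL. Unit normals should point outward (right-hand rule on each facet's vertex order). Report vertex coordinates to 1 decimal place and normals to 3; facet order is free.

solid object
 facet normal 0.640 -0.640 -0.426
  outer loop
   vertex 4.9 3.4 1.1
   vertex 5.0 1.9 3.5
   vertex 4.3 3.2 0.5
  endloop
 endfacet
 facet normal 0.275 0.795 -0.540
  outer loop
   vertex 4.9 3.4 1.1
   vertex 4.3 3.2 0.5
   vertex 4.1 4.9 2.9
  endloop
 endfacet
 facet normal -0.918 -0.267 0.295
  outer loop
   vertex 1.5 0.1 1.2
   vertex 1.5 2.2 3.1
   vertex 0.9 1.5 0.6
  endloop
 endfacet
 facet normal 0.142 -0.338 -0.930
  outer loop
   vertex 1.5 0.1 1.2
   vertex 0.9 1.5 0.6
   vertex 4.3 3.2 0.5
  endloop
 endfacet
 facet normal 0.620 -0.657 -0.429
  outer loop
   vertex 1.5 0.1 1.2
   vertex 4.3 3.2 0.5
   vertex 5.0 1.9 3.5
  endloop
 endfacet
 facet normal -0.943 0.303 0.141
  outer loop
   vertex 2.2 4.8 2.2
   vertex 0.9 1.5 0.6
   vertex 1.5 2.2 3.1
  endloop
 endfacet
 facet normal -0.277 0.505 -0.817
  outer loop
   vertex 2.2 4.8 2.2
   vertex 4.3 3.2 0.5
   vertex 0.9 1.5 0.6
  endloop
 endfacet
 facet normal 0.164 0.811 -0.561
  outer loop
   vertex 2.2 4.8 2.2
   vertex 4.1 4.9 2.9
   vertex 4.3 3.2 0.5
  endloop
 endfacet
 facet normal 0.999 0.026 -0.026
  outer loop
   vertex 5.0 2.9 4.5
   vertex 5.0 1.9 3.5
   vertex 4.9 3.4 1.1
  endloop
 endfacet
 facet normal 0.900 0.435 0.037
  outer loop
   vertex 5.0 2.9 4.5
   vertex 4.9 3.4 1.1
   vertex 4.1 4.9 2.9
  endloop
 endfacet
 facet normal -0.101 -0.704 0.704
  outer loop
   vertex 5.0 2.9 4.5
   vertex 1.5 0.1 1.2
   vertex 5.0 1.9 3.5
  endloop
 endfacet
 facet normal -0.160 -0.662 0.732
  outer loop
   vertex 5.0 2.9 4.5
   vertex 1.5 2.2 3.1
   vertex 1.5 0.1 1.2
  endloop
 endfacet
 facet normal -0.323 0.498 0.805
  outer loop
   vertex 5.0 2.9 4.5
   vertex 4.1 4.9 2.9
   vertex 2.2 4.8 2.2
  endloop
 endfacet
 facet normal -0.408 0.395 0.823
  outer loop
   vertex 5.0 2.9 4.5
   vertex 2.2 4.8 2.2
   vertex 1.5 2.2 3.1
  endloop
 endfacet
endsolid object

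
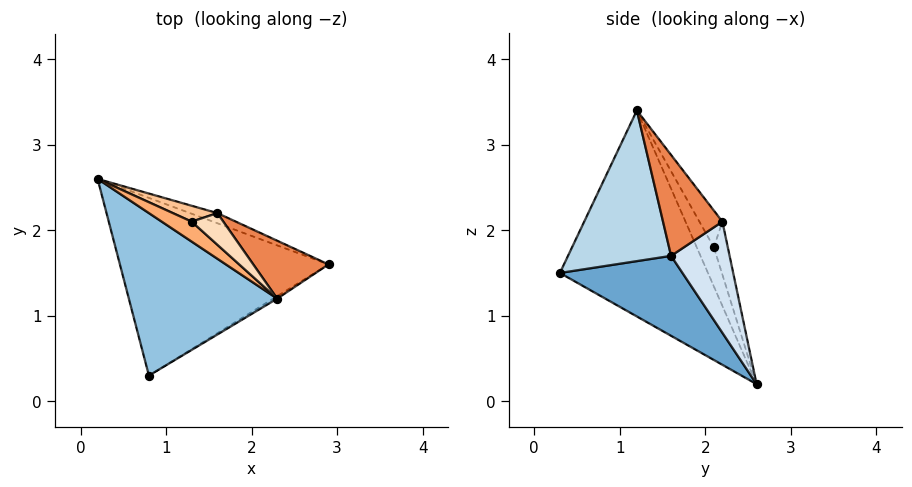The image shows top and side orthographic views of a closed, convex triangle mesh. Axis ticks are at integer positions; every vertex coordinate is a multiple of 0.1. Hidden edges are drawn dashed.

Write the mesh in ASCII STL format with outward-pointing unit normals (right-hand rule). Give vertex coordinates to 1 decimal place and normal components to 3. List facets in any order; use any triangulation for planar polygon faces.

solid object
 facet normal 0.328 -0.398 -0.856
  outer loop
   vertex 0.8 0.3 1.5
   vertex 0.2 2.6 0.2
   vertex 2.9 1.6 1.7
  endloop
 endfacet
 facet normal -0.806 0.118 0.580
  outer loop
   vertex 2.3 1.2 3.4
   vertex 0.2 2.6 0.2
   vertex 0.8 0.3 1.5
  endloop
 endfacet
 facet normal 0.527 -0.850 -0.014
  outer loop
   vertex 2.3 1.2 3.4
   vertex 0.8 0.3 1.5
   vertex 2.9 1.6 1.7
  endloop
 endfacet
 facet normal 0.392 0.915 -0.097
  outer loop
   vertex 1.6 2.2 2.1
   vertex 2.9 1.6 1.7
   vertex 0.2 2.6 0.2
  endloop
 endfacet
 facet normal 0.480 0.801 0.358
  outer loop
   vertex 1.6 2.2 2.1
   vertex 2.3 1.2 3.4
   vertex 2.9 1.6 1.7
  endloop
 endfacet
 facet normal -0.779 0.195 0.596
  outer loop
   vertex 1.3 2.1 1.8
   vertex 0.2 2.6 0.2
   vertex 2.3 1.2 3.4
  endloop
 endfacet
 facet normal -0.718 0.348 0.603
  outer loop
   vertex 1.3 2.1 1.8
   vertex 1.6 2.2 2.1
   vertex 0.2 2.6 0.2
  endloop
 endfacet
 facet normal -0.723 0.302 0.622
  outer loop
   vertex 1.3 2.1 1.8
   vertex 2.3 1.2 3.4
   vertex 1.6 2.2 2.1
  endloop
 endfacet
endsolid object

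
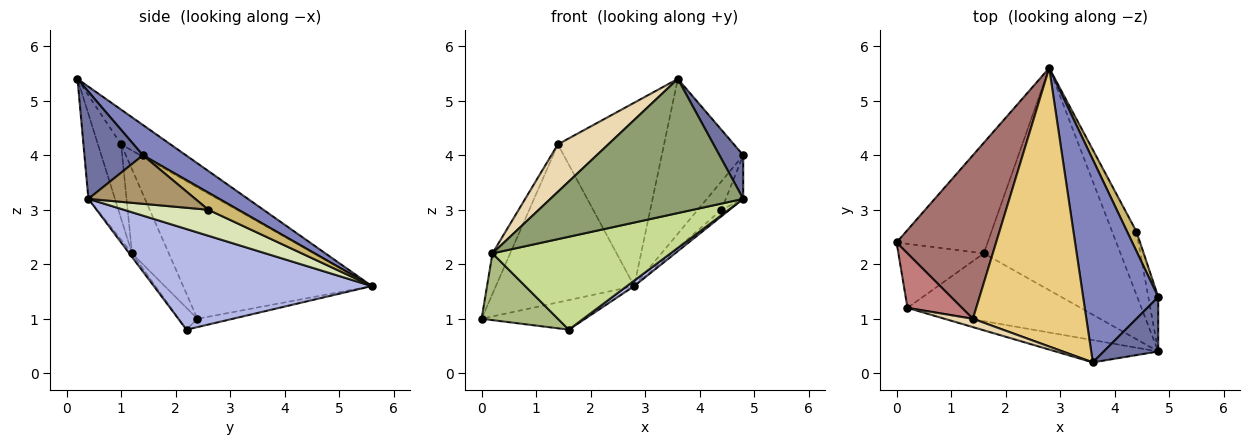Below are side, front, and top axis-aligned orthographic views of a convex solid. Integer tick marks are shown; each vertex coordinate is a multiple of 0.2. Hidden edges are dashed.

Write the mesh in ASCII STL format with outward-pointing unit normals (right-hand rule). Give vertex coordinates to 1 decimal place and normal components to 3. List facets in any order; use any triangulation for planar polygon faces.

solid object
 facet normal 0.838 -0.341 0.426
  outer loop
   vertex 4.8 1.4 4.0
   vertex 3.6 0.2 5.4
   vertex 4.8 0.4 3.2
  endloop
 endfacet
 facet normal 0.305 0.578 0.757
  outer loop
   vertex 4.8 1.4 4.0
   vertex 2.8 5.6 1.6
   vertex 3.6 0.2 5.4
  endloop
 endfacet
 facet normal -0.088 0.258 -0.962
  outer loop
   vertex 1.6 2.2 0.8
   vertex 0.0 2.4 1.0
   vertex 2.8 5.6 1.6
  endloop
 endfacet
 facet normal 0.593 -0.020 -0.805
  outer loop
   vertex 1.6 2.2 0.8
   vertex 2.8 5.6 1.6
   vertex 4.8 0.4 3.2
  endloop
 endfacet
 facet normal -0.135 -0.977 -0.162
  outer loop
   vertex 0.2 1.2 2.2
   vertex 4.8 0.4 3.2
   vertex 3.6 0.2 5.4
  endloop
 endfacet
 facet normal -0.174 -0.711 -0.682
  outer loop
   vertex 0.2 1.2 2.2
   vertex 0.0 2.4 1.0
   vertex 1.6 2.2 0.8
  endloop
 endfacet
 facet normal -0.012 -0.808 -0.589
  outer loop
   vertex 0.2 1.2 2.2
   vertex 1.6 2.2 0.8
   vertex 4.8 0.4 3.2
  endloop
 endfacet
 facet normal 0.728 0.070 -0.681
  outer loop
   vertex 4.4 2.6 3.0
   vertex 4.8 0.4 3.2
   vertex 2.8 5.6 1.6
  endloop
 endfacet
 facet normal 0.968 0.158 -0.197
  outer loop
   vertex 4.4 2.6 3.0
   vertex 4.8 1.4 4.0
   vertex 4.8 0.4 3.2
  endloop
 endfacet
 facet normal 0.722 0.569 0.394
  outer loop
   vertex 4.4 2.6 3.0
   vertex 2.8 5.6 1.6
   vertex 4.8 1.4 4.0
  endloop
 endfacet
 facet normal -0.248 0.533 0.809
  outer loop
   vertex 1.4 1.0 4.2
   vertex 3.6 0.2 5.4
   vertex 2.8 5.6 1.6
  endloop
 endfacet
 facet normal -0.412 -0.897 0.158
  outer loop
   vertex 1.4 1.0 4.2
   vertex 0.2 1.2 2.2
   vertex 3.6 0.2 5.4
  endloop
 endfacet
 facet normal -0.688 0.504 0.522
  outer loop
   vertex 1.4 1.0 4.2
   vertex 2.8 5.6 1.6
   vertex 0.0 2.4 1.0
  endloop
 endfacet
 facet normal -0.778 0.375 0.504
  outer loop
   vertex 1.4 1.0 4.2
   vertex 0.0 2.4 1.0
   vertex 0.2 1.2 2.2
  endloop
 endfacet
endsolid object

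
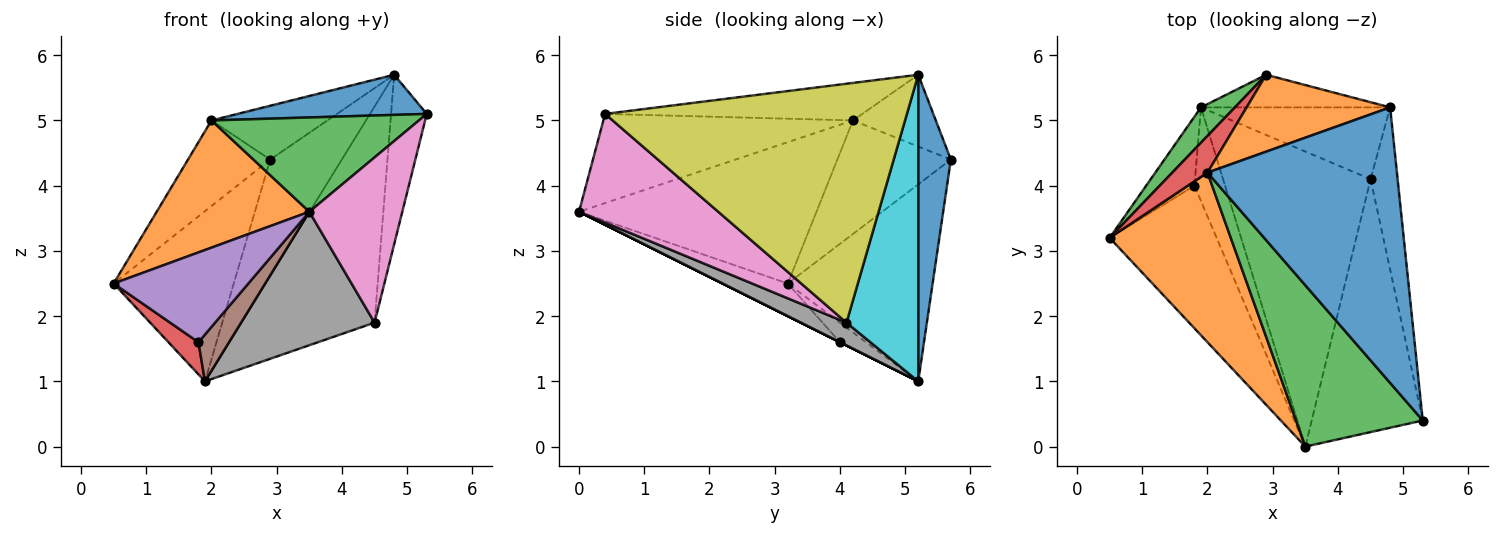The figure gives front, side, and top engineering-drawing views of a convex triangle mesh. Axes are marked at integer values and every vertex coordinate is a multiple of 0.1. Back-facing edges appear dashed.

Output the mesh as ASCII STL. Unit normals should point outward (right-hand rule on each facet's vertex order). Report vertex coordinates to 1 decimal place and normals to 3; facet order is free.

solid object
 facet normal -0.192 -0.141 0.971
  outer loop
   vertex 2.0 4.2 5.0
   vertex 5.3 0.4 5.1
   vertex 4.8 5.2 5.7
  endloop
 endfacet
 facet normal -0.682 -0.439 0.585
  outer loop
   vertex 2.0 4.2 5.0
   vertex 0.5 3.2 2.5
   vertex 3.5 0.0 3.6
  endloop
 endfacet
 facet normal -0.519 -0.431 0.738
  outer loop
   vertex 2.0 4.2 5.0
   vertex 3.5 0.0 3.6
   vertex 5.3 0.4 5.1
  endloop
 endfacet
 facet normal -0.345 -0.397 -0.851
  outer loop
   vertex 1.8 4.0 1.6
   vertex 0.5 3.2 2.5
   vertex 1.9 5.2 1.0
  endloop
 endfacet
 facet normal -0.250 -0.516 -0.819
  outer loop
   vertex 1.8 4.0 1.6
   vertex 3.5 0.0 3.6
   vertex 0.5 3.2 2.5
  endloop
 endfacet
 facet normal 0.000 -0.447 -0.894
  outer loop
   vertex 1.8 4.0 1.6
   vertex 1.9 5.2 1.0
   vertex 3.5 0.0 3.6
  endloop
 endfacet
 facet normal 0.634 -0.423 -0.648
  outer loop
   vertex 4.5 4.1 1.9
   vertex 5.3 0.4 5.1
   vertex 3.5 0.0 3.6
  endloop
 endfacet
 facet normal 0.140 -0.408 -0.902
  outer loop
   vertex 4.5 4.1 1.9
   vertex 3.5 0.0 3.6
   vertex 1.9 5.2 1.0
  endloop
 endfacet
 facet normal 0.987 0.117 -0.112
  outer loop
   vertex 4.5 4.1 1.9
   vertex 4.8 5.2 5.7
   vertex 5.3 0.4 5.1
  endloop
 endfacet
 facet normal 0.455 0.845 -0.281
  outer loop
   vertex 4.5 4.1 1.9
   vertex 1.9 5.2 1.0
   vertex 4.8 5.2 5.7
  endloop
 endfacet
 facet normal 0.402 0.882 -0.248
  outer loop
   vertex 2.9 5.7 4.4
   vertex 4.8 5.2 5.7
   vertex 1.9 5.2 1.0
  endloop
 endfacet
 facet normal -0.379 0.531 0.758
  outer loop
   vertex 2.9 5.7 4.4
   vertex 2.0 4.2 5.0
   vertex 4.8 5.2 5.7
  endloop
 endfacet
 facet normal -0.763 0.633 0.131
  outer loop
   vertex 2.9 5.7 4.4
   vertex 1.9 5.2 1.0
   vertex 0.5 3.2 2.5
  endloop
 endfacet
 facet normal -0.786 0.569 0.244
  outer loop
   vertex 2.9 5.7 4.4
   vertex 0.5 3.2 2.5
   vertex 2.0 4.2 5.0
  endloop
 endfacet
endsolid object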